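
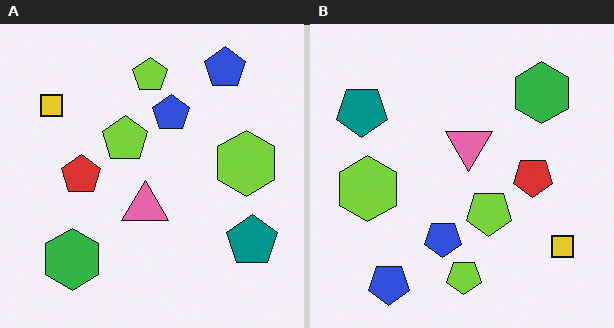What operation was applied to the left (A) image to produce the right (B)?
This is the original image rotated 180°.

The yellow square sits in the top-left of the left (A) image and the bottom-right of the right (B) — consistent with a whole-image 180° rotation.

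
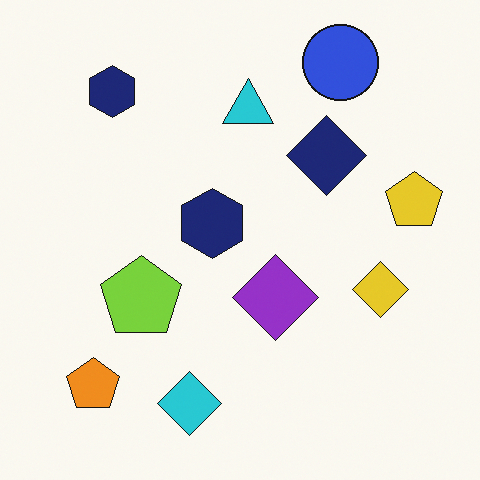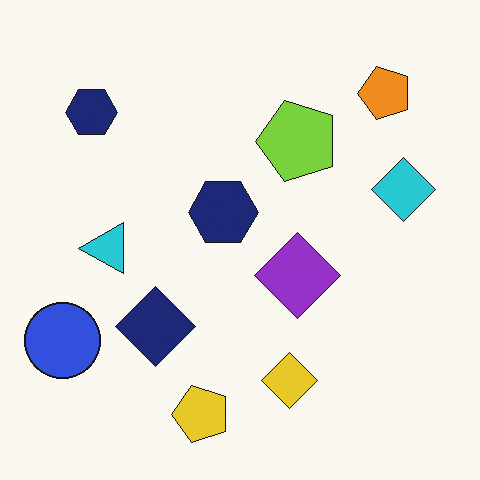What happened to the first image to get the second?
This is the original image transposed (reflected across the top-left ↔ bottom-right diagonal).

Shapes have swapped their row and column positions — what was in the top-right is now in the bottom-left — a diagonal reflection.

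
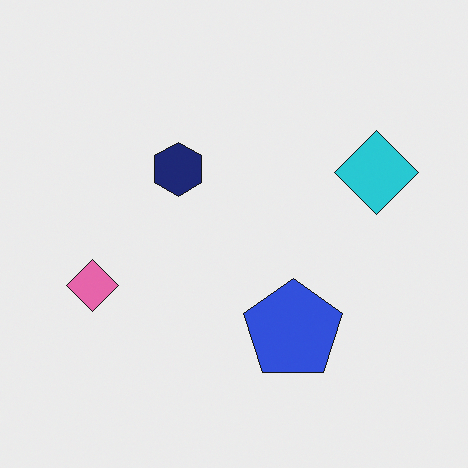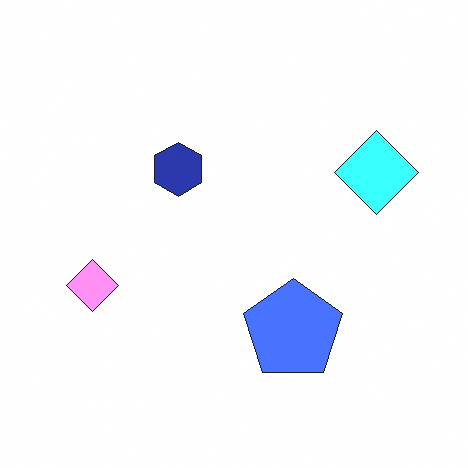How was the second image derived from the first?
This is the original image brightened a lot.

Every pixel — background and shapes alike — is uniformly brightened.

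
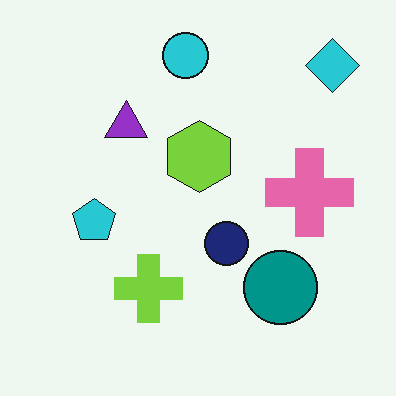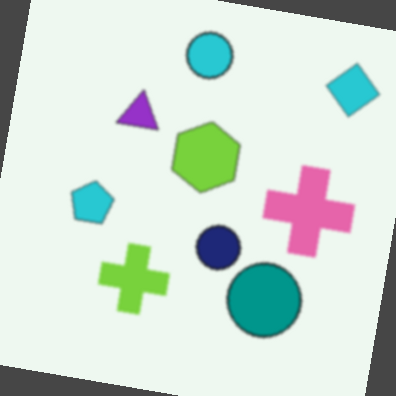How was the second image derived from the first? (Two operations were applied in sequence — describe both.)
The image was lightly blurred, then rotated clockwise by a small amount.

Shape edges and outlines are uniformly softened across the whole image. Every shape is tilted by the same angle and the image corners show triangular fill wedges — a whole-image rotation by a non-right angle.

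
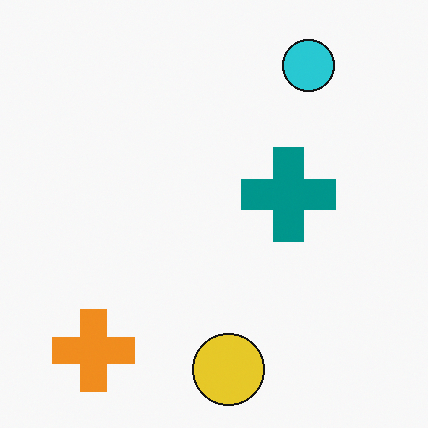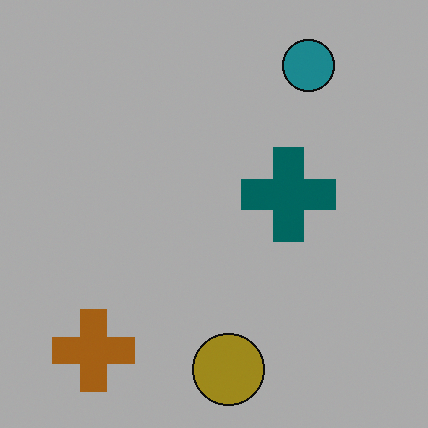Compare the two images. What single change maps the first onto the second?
This is the original image substantially darkened.

Every pixel — background and shapes alike — is uniformly darkened.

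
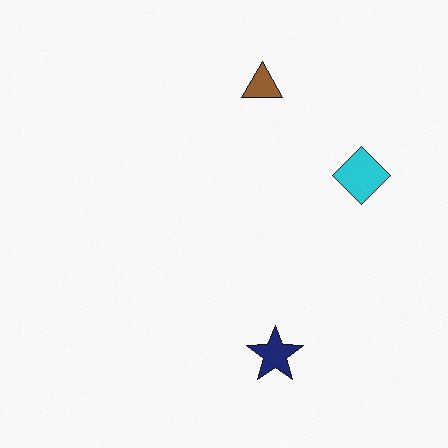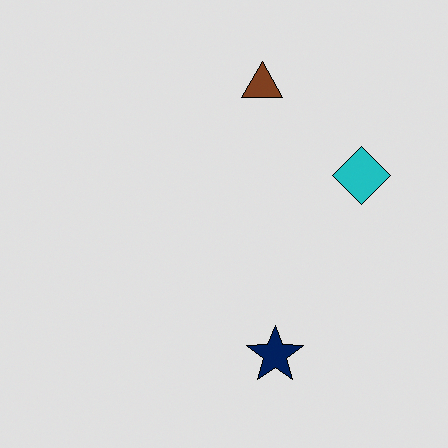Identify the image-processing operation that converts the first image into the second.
It was posterized to a reduced palette.

Each flat color has snapped to a coarser quantized level — most visibly, the near-white background has dropped to a flat grey.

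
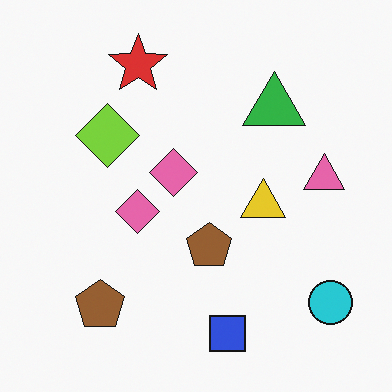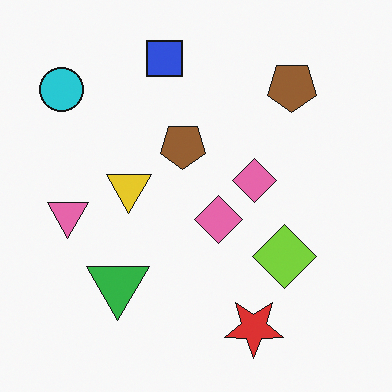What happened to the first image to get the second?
It was rotated 180°.

The cyan circle sits in the bottom-right of the first image and the top-left of the second — consistent with a whole-image 180° rotation.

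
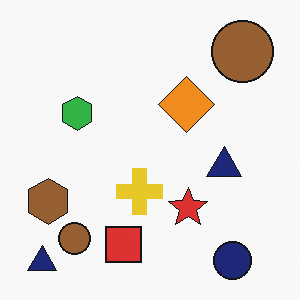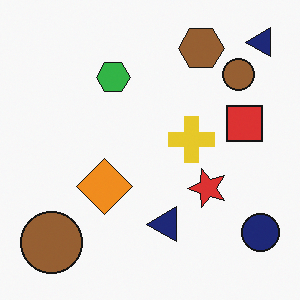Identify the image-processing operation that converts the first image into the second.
It was transposed (reflected across the top-left ↔ bottom-right diagonal).

Shapes have swapped their row and column positions — what was in the top-right is now in the bottom-left — a diagonal reflection.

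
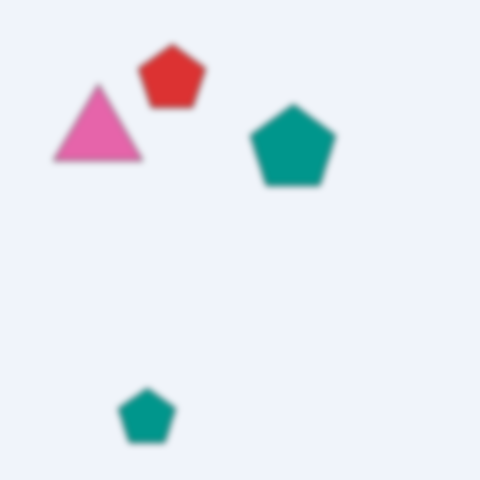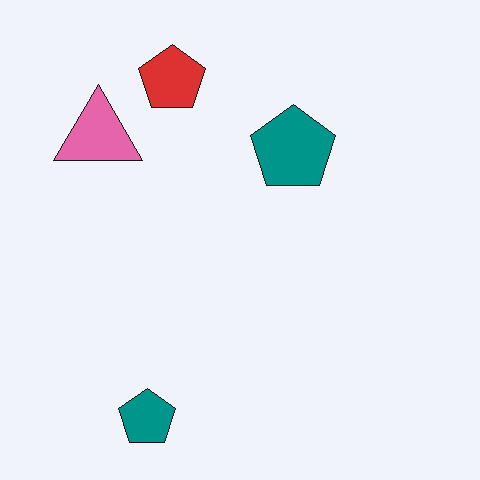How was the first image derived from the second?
Noticeably gaussian-blurred.

Shape edges and outlines are uniformly softened across the whole image.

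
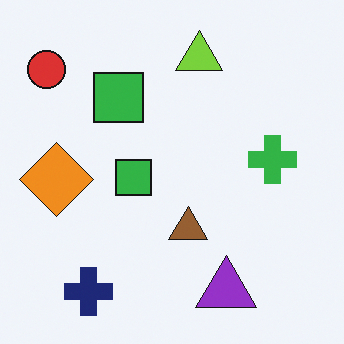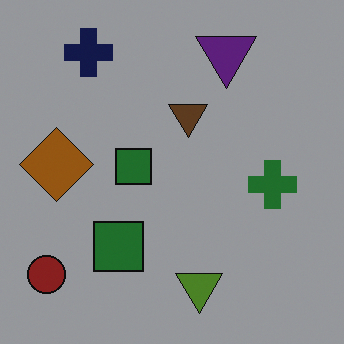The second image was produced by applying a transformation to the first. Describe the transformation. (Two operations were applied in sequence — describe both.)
It was darkened a lot, then flipped vertically (top ↔ bottom).

Every pixel — background and shapes alike — is uniformly darkened. The navy cross is in the bottom-left of the first image and the top-left of the second — shapes on opposite sides of the horizontal midline have swapped in a mirror flip.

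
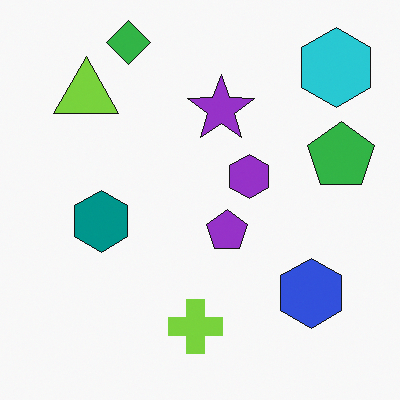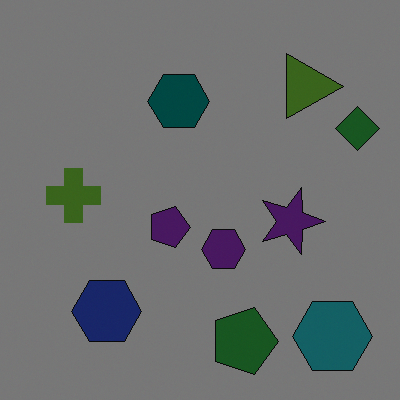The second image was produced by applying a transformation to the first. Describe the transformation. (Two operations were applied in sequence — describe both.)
Darkened a lot, then rotated 90° clockwise.

Every pixel — background and shapes alike — is uniformly darkened. The cyan hexagon sits in the top-right of the first image and the bottom-right of the second — consistent with a whole-image 90° clockwise rotation.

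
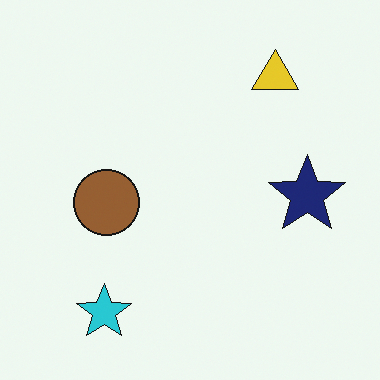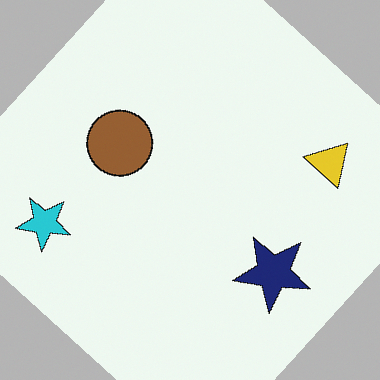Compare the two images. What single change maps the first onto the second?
The transformation is: rotated clockwise by a large amount — several tens of degrees.

Every shape is tilted by the same angle and the image corners show triangular fill wedges — a whole-image rotation by a non-right angle.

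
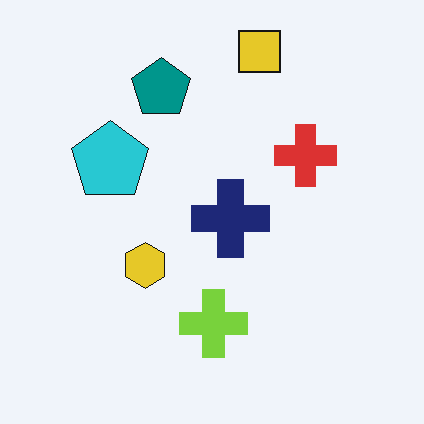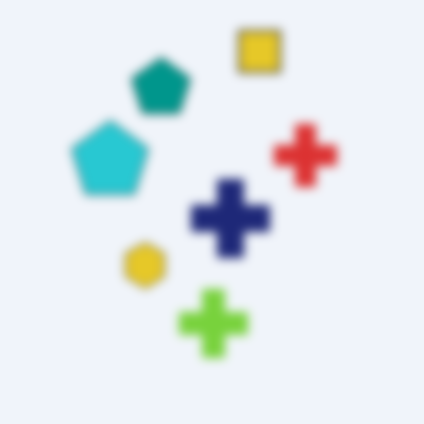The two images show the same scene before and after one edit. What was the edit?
It was heavily blurred.

Shape edges and outlines are uniformly softened across the whole image.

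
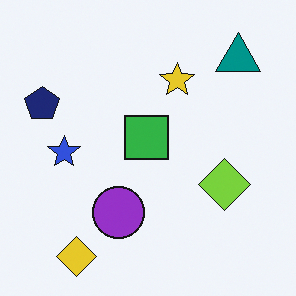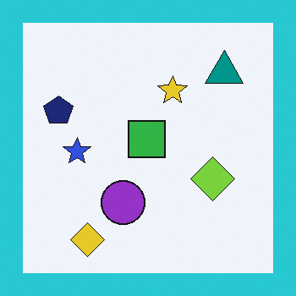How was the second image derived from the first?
Framed with a cyan border.

A solid cyan frame runs around the edge of the second image, with the content slightly shrunk inside it.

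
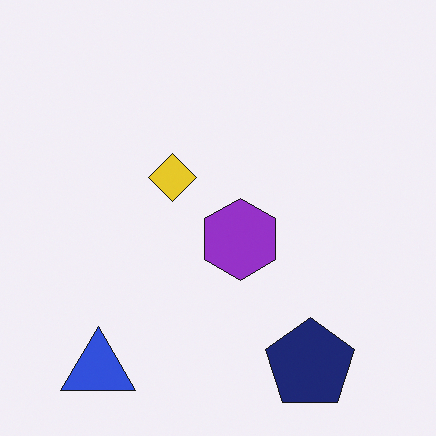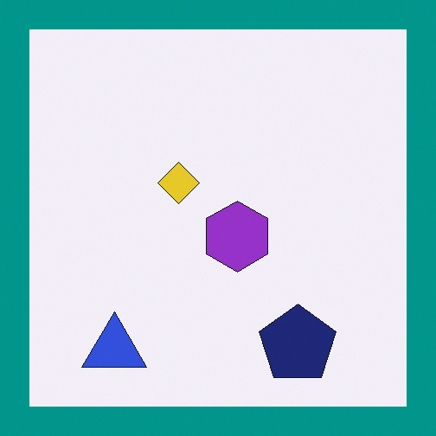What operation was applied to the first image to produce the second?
The image was framed with a teal border.

A solid teal frame runs around the edge of the second image, with the content slightly shrunk inside it.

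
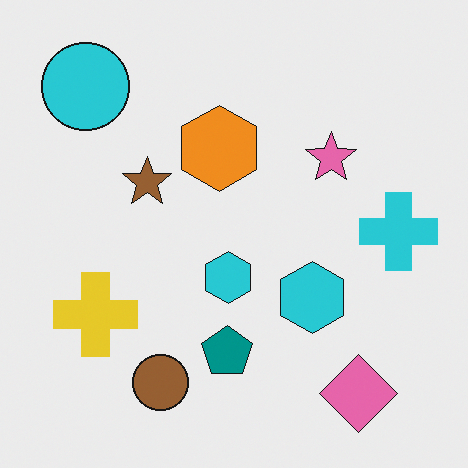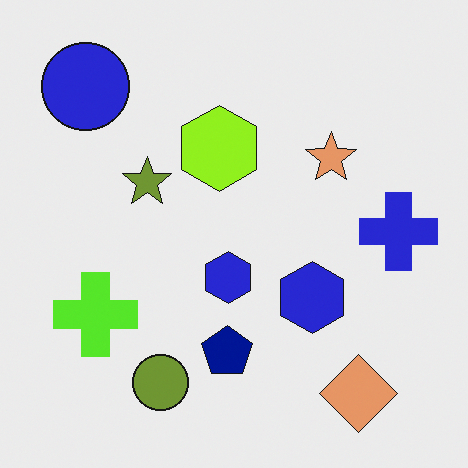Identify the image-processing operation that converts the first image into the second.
The image was hue-shifted slightly.

Every shape's color has rotated by the same amount around the hue wheel — a uniform hue shift.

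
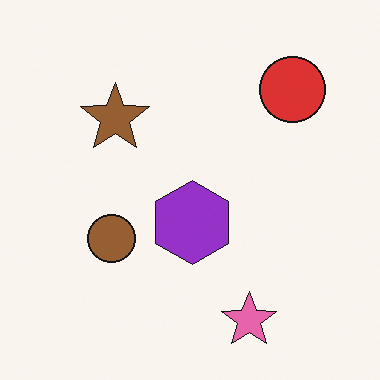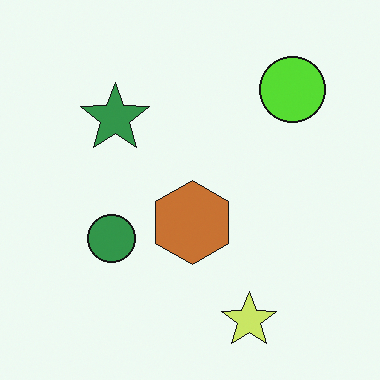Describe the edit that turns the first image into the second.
The image was hue-shifted through roughly a third of the color wheel.

Every shape's color has rotated by the same amount around the hue wheel — a uniform hue shift.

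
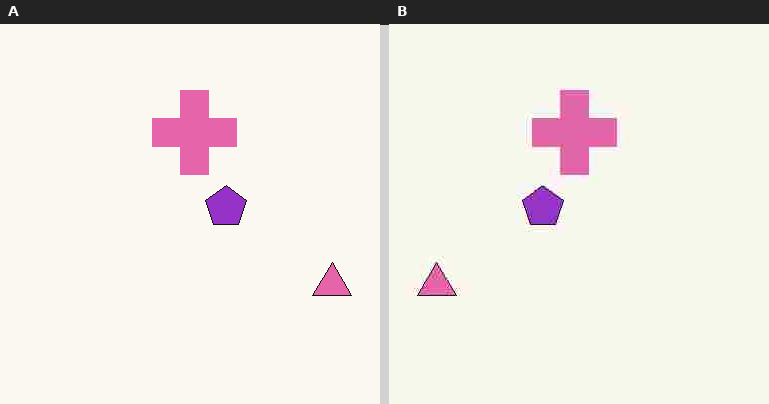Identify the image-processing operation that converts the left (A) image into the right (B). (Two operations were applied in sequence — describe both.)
This is the original image flipped horizontally (left ↔ right), then degraded with heavy JPEG compression.

The pink triangle is in the bottom-right of the left (A) image and the bottom-left of the right (B) — shapes on opposite sides of the vertical midline have swapped in a mirror flip. Blocky 8×8 compression artifacts appear around shape edges and the flat background shows ringing — characteristic JPEG degradation.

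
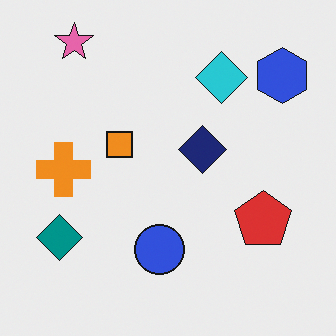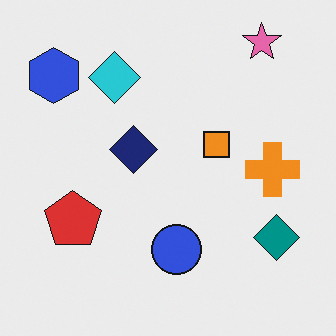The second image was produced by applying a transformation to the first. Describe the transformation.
The image was flipped horizontally (left ↔ right).

The blue hexagon is in the top-right of the first image and the top-left of the second — shapes on opposite sides of the vertical midline have swapped in a mirror flip.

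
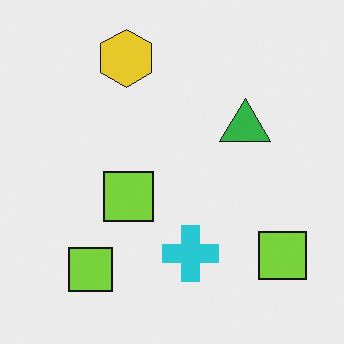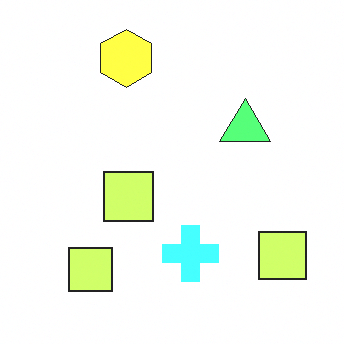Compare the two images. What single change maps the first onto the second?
This is the original image brightened a lot.

Every pixel — background and shapes alike — is uniformly brightened.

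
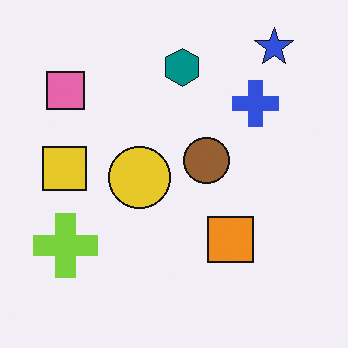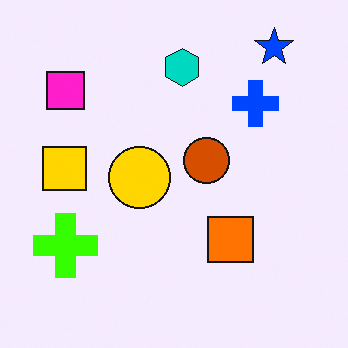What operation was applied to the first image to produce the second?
The second image is the first heavily oversaturated.

All colors are more vivid — a global saturation change.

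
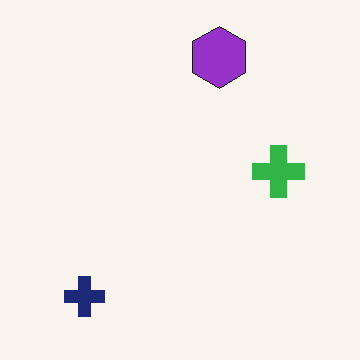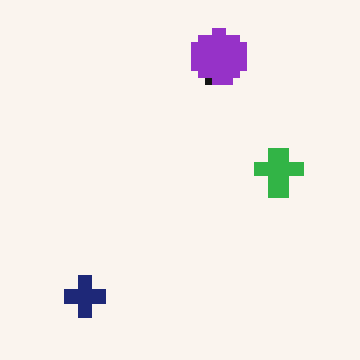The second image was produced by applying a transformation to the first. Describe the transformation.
The image was moderately pixelated.

Shapes are reduced to large square blocks; fine edges and outlines are lost — a downscale-then-upscale (mosaic) effect.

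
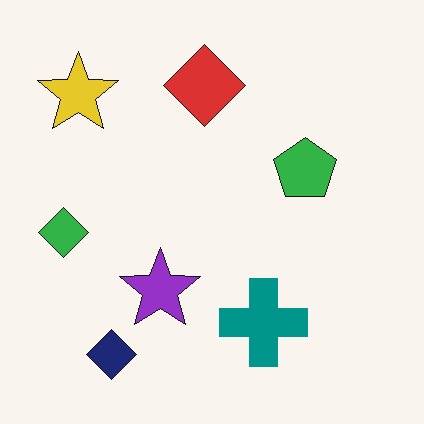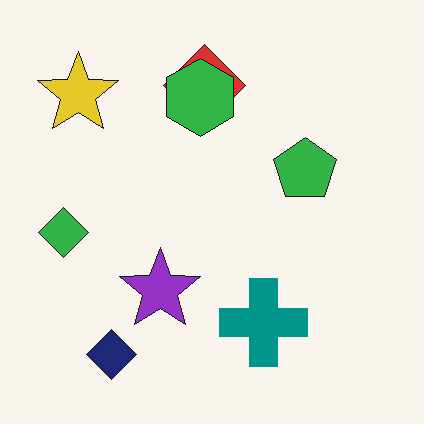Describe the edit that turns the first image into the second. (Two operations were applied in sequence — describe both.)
JPEG-compressed with visible artifacts, then overlaid with an additional green hexagon.

Blocky 8×8 compression artifacts appear around shape edges and the flat background shows ringing — characteristic JPEG degradation. A green hexagon appears in the second image that is absent from the first.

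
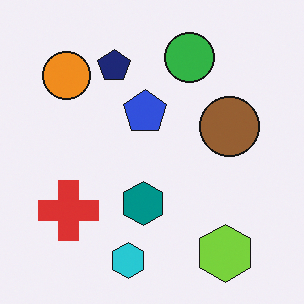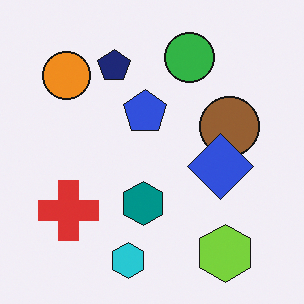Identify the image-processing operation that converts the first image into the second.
It was overlaid with an additional blue diamond.

A blue diamond appears in the second image that is absent from the first.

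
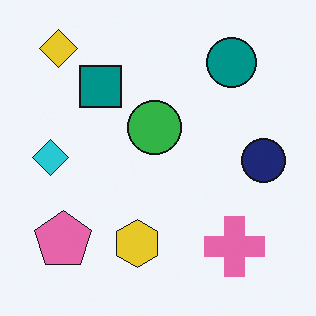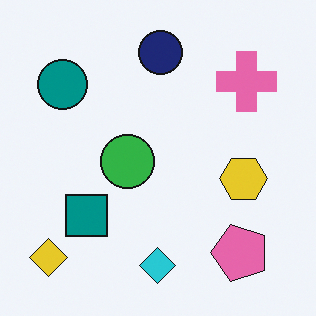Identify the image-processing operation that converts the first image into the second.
The transformation is: rotated 90° counter-clockwise.

The yellow diamond sits in the top-left of the first image and the bottom-left of the second — consistent with a whole-image 90° counter-clockwise rotation.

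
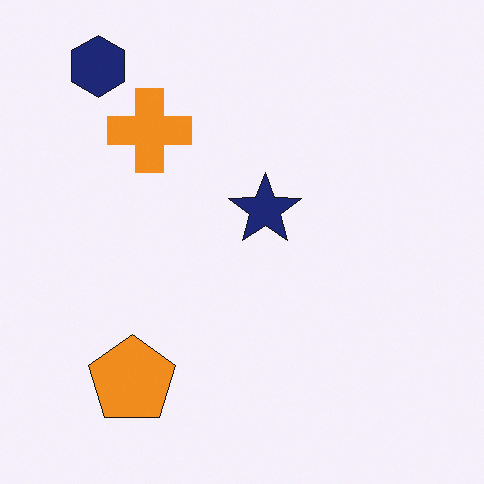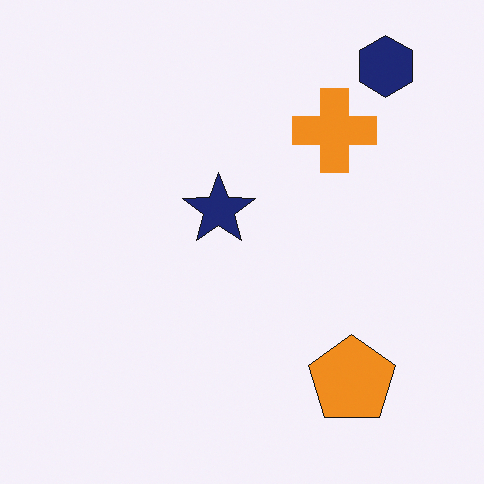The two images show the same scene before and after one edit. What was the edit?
It was flipped horizontally (left ↔ right).

The navy hexagon is in the top-left of the first image and the top-right of the second — shapes on opposite sides of the vertical midline have swapped in a mirror flip.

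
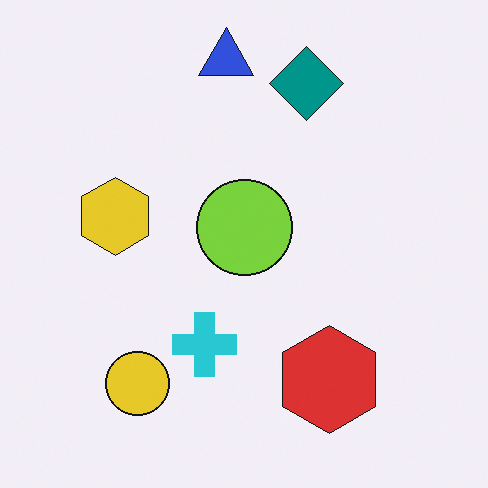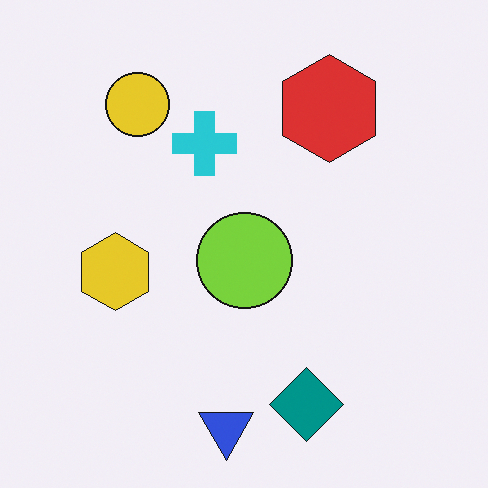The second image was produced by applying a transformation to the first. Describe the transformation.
The second image is the first flipped vertically (top ↔ bottom).

The blue triangle is in the top of the first image and the bottom of the second — shapes on opposite sides of the horizontal midline have swapped in a mirror flip.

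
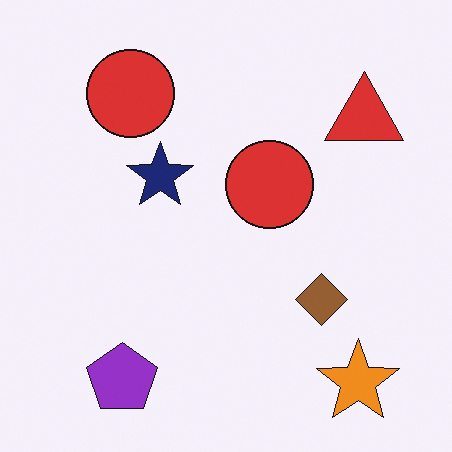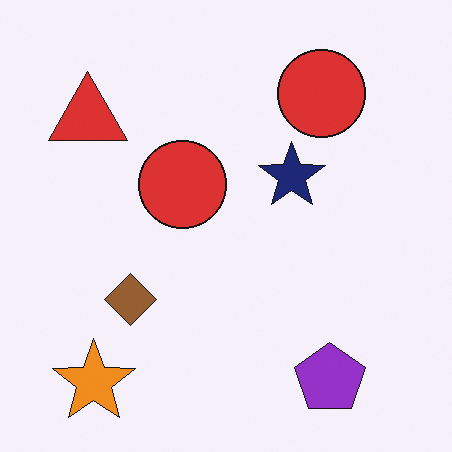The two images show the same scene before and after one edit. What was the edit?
This is the original image flipped horizontally (left ↔ right).

The red triangle is in the top-right of the first image and the top-left of the second — shapes on opposite sides of the vertical midline have swapped in a mirror flip.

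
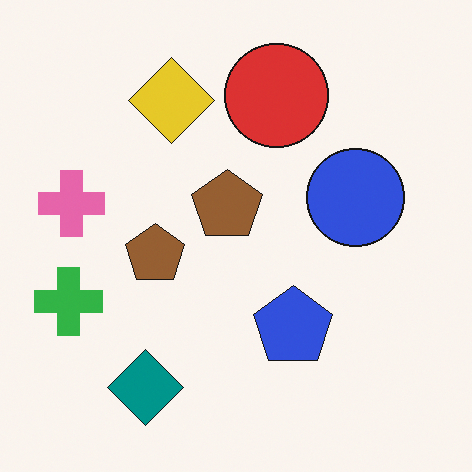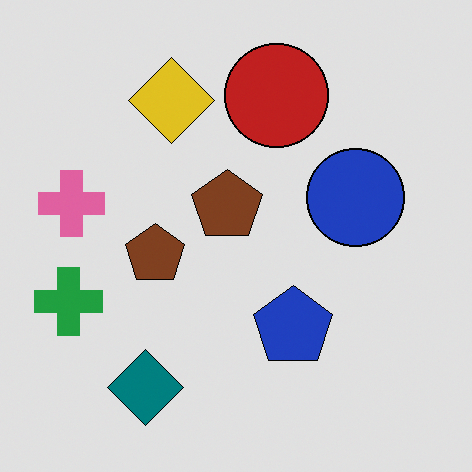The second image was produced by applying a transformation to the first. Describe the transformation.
Moderately posterized.

Each flat color has snapped to a coarser quantized level — most visibly, the near-white background has dropped to a flat grey.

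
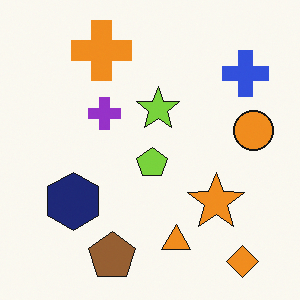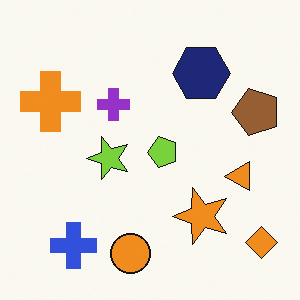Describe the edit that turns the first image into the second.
The image was transposed (reflected across the top-left ↔ bottom-right diagonal).

Shapes have swapped their row and column positions — what was in the top-right is now in the bottom-left — a diagonal reflection.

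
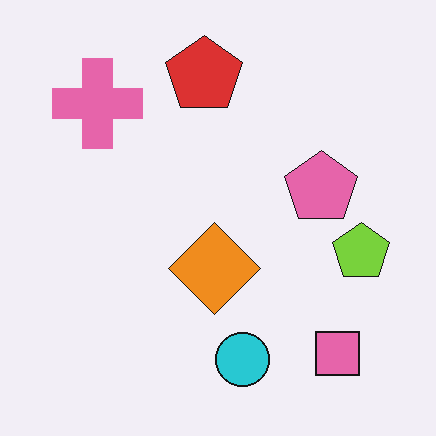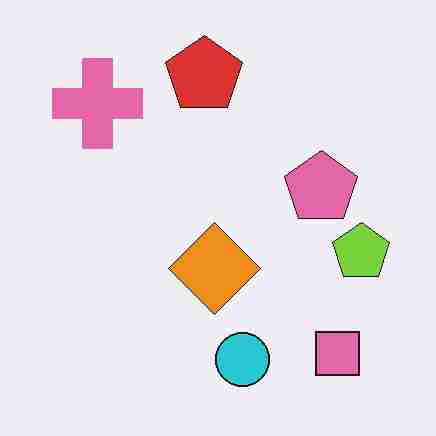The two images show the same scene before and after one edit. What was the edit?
The image was heavily JPEG-compressed with obvious blocking artifacts.

Blocky 8×8 compression artifacts appear around shape edges and the flat background shows ringing — characteristic JPEG degradation.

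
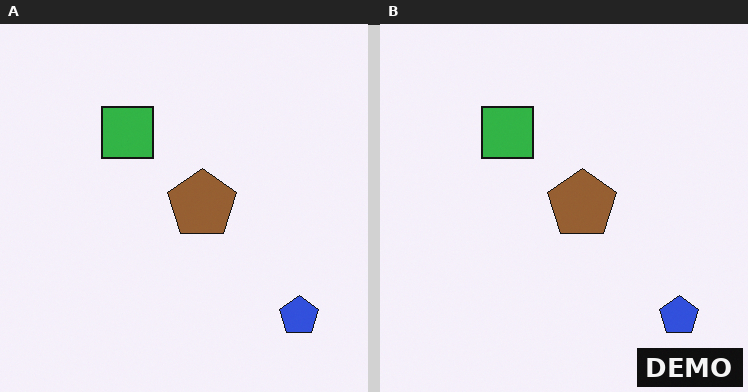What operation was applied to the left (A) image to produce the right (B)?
This is the original image watermarked with the text "DEMO" in the lower-right corner.

A dark label reading "DEMO" appears in the lower-right corner.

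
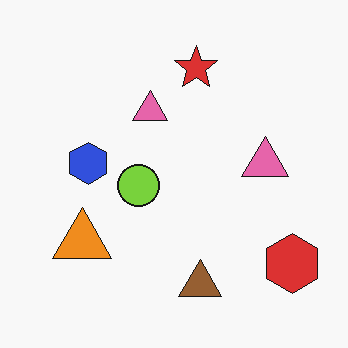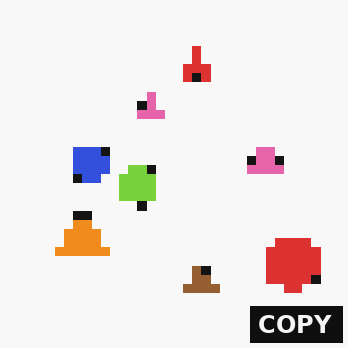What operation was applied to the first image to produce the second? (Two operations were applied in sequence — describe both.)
This is the original image coarsely pixelated, then watermarked with the text "COPY" in the lower-right corner.

Shapes are reduced to large square blocks; fine edges and outlines are lost — a downscale-then-upscale (mosaic) effect. A dark label reading "COPY" appears in the lower-right corner.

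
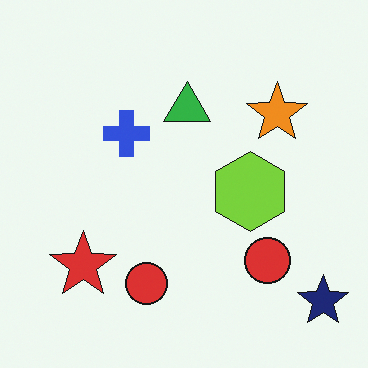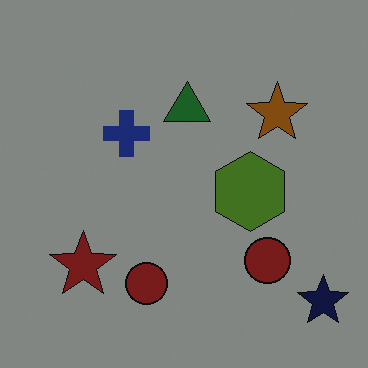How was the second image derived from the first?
It was noticeably darkened.

Every pixel — background and shapes alike — is uniformly darkened.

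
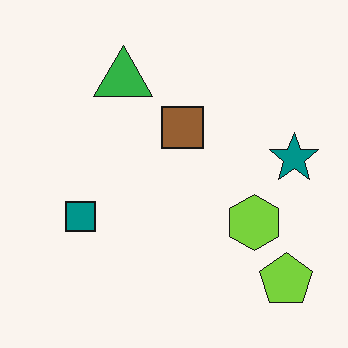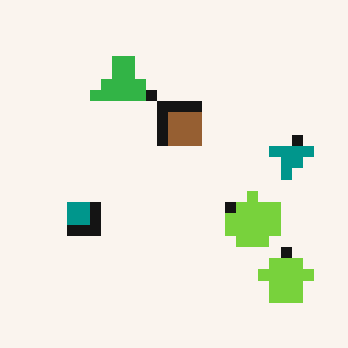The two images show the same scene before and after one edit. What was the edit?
The second image is the first heavily pixelated into large blocks.

Shapes are reduced to large square blocks; fine edges and outlines are lost — a downscale-then-upscale (mosaic) effect.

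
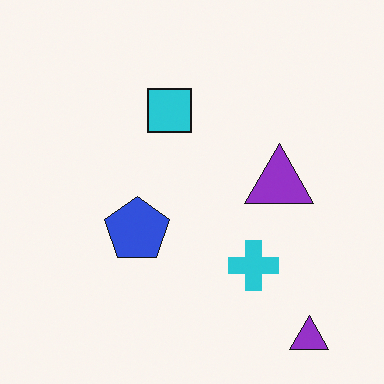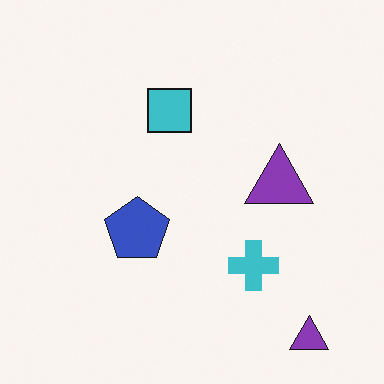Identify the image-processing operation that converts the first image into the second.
This is the original image slightly desaturated.

All colors are more muted and greyish — a global saturation change.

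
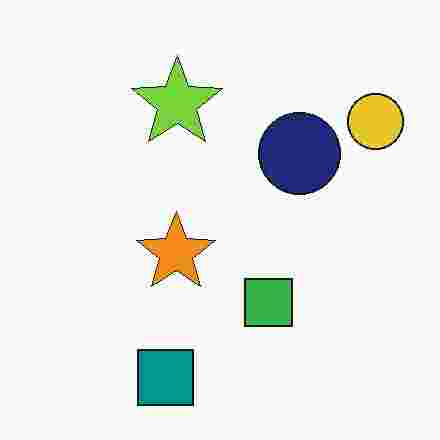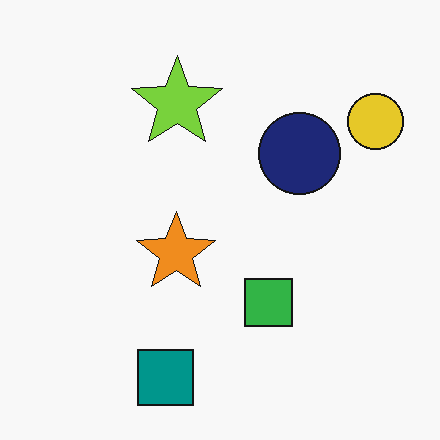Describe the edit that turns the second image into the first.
The first image is the second heavily JPEG-compressed with obvious blocking artifacts.

Blocky 8×8 compression artifacts appear around shape edges and the flat background shows ringing — characteristic JPEG degradation.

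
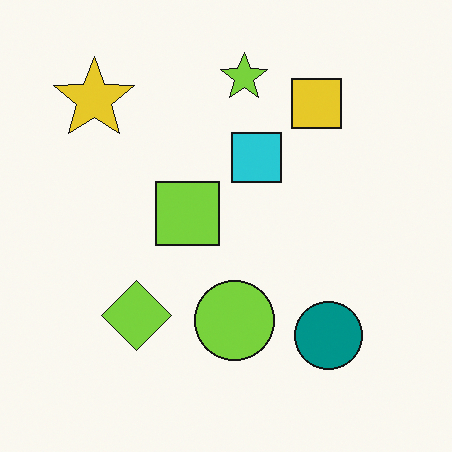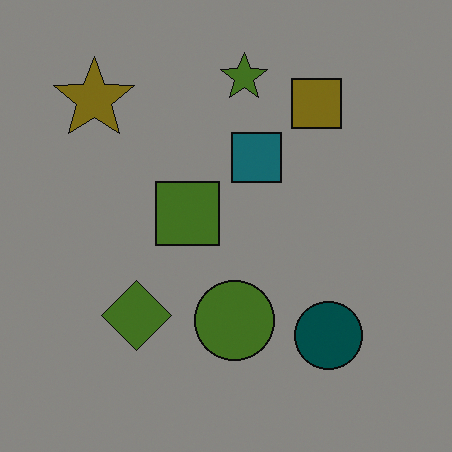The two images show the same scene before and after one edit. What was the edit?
Darkened a lot.

Every pixel — background and shapes alike — is uniformly darkened.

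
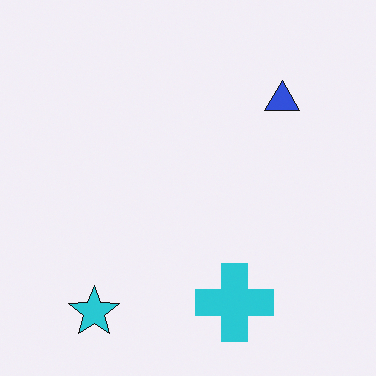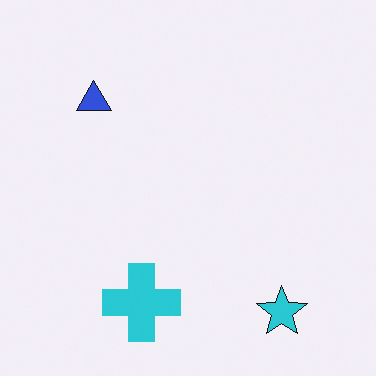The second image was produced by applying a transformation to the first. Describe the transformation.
It was flipped horizontally (left ↔ right).

The blue triangle is in the top-right of the first image and the top-left of the second — shapes on opposite sides of the vertical midline have swapped in a mirror flip.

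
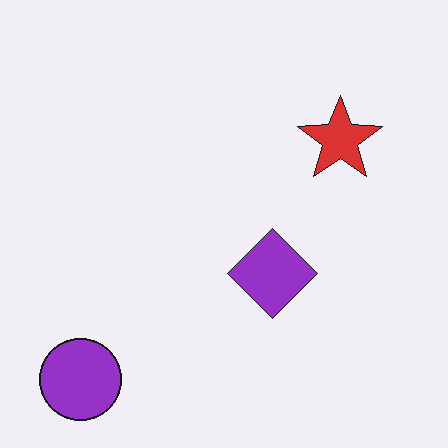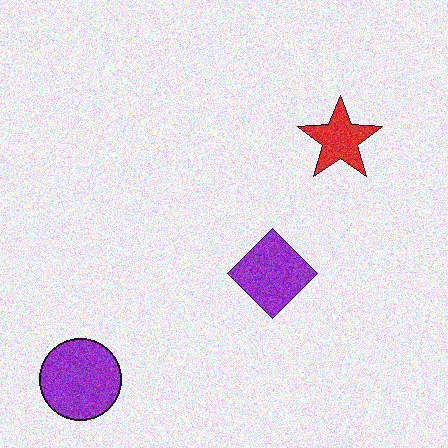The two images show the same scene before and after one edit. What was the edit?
The second image is the first degraded with moderate additive noise.

Random speckle covers the whole image, including the flat background.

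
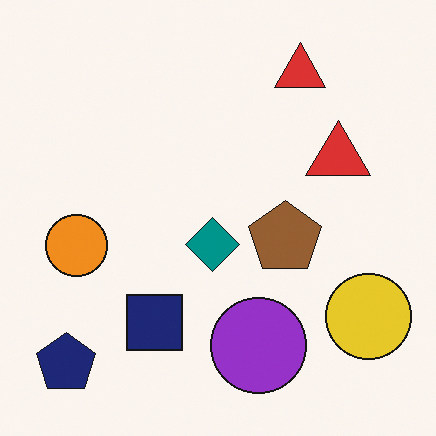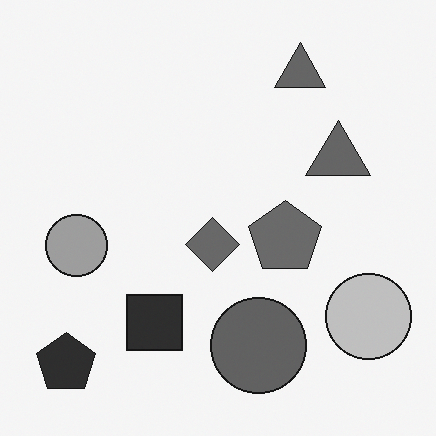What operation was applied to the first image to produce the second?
It was converted to grayscale.

All color is removed — every shape is now a shade of grey.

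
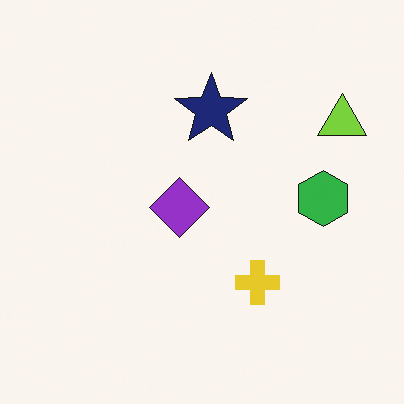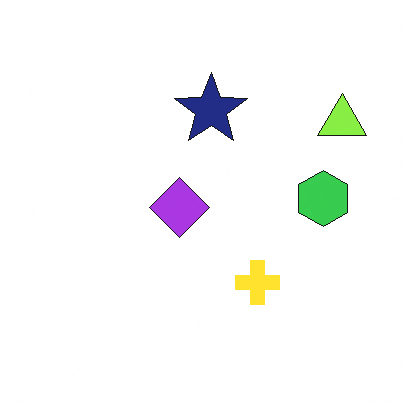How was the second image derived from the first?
It was brightened a little.

Every pixel — background and shapes alike — is uniformly brightened.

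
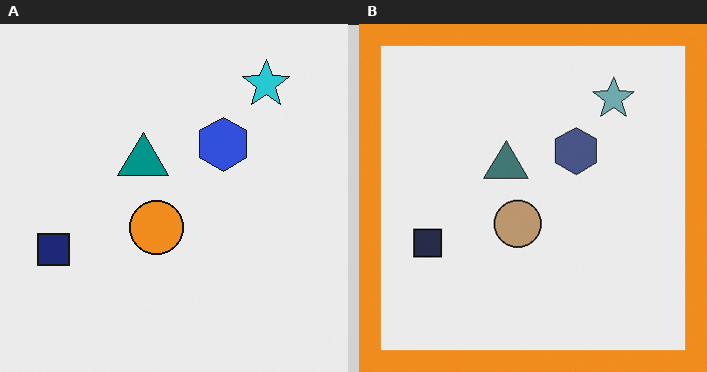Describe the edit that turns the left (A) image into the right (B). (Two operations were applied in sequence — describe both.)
The image was made much more muted (saturation change), then framed with a orange border.

All colors are more muted and greyish — a global saturation change. A solid orange frame runs around the edge of the right (B) image, with the content slightly shrunk inside it.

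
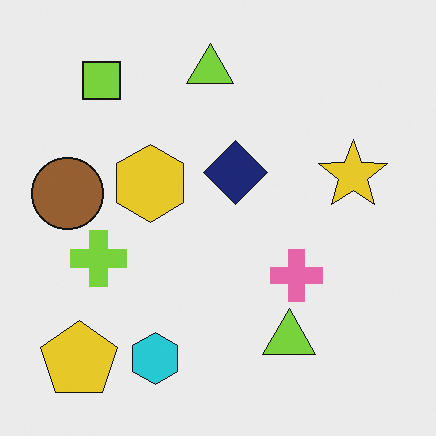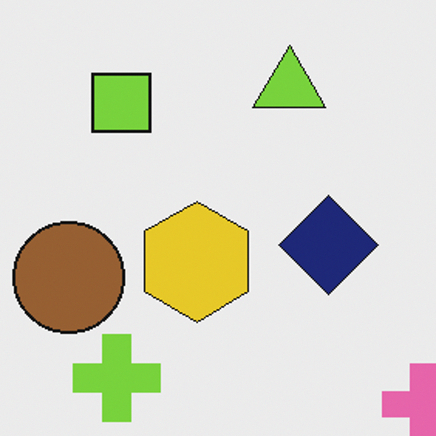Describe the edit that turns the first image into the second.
The image was cropped to a modestly smaller region and rescaled.

The visible shapes are larger and the field of view is narrower; shapes near the original edges may be partly or wholly outside the frame — a crop-and-rescale.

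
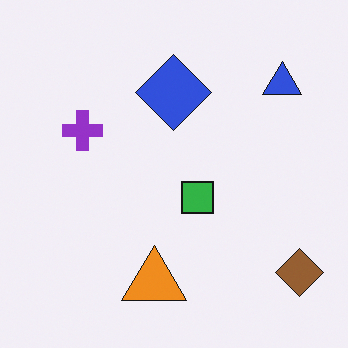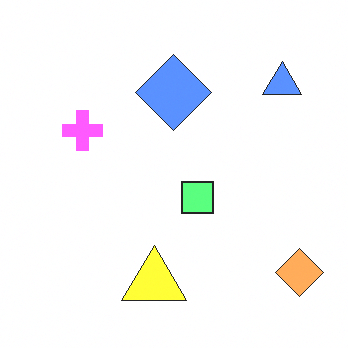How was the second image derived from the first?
This is the original image brightened a lot.

Every pixel — background and shapes alike — is uniformly brightened.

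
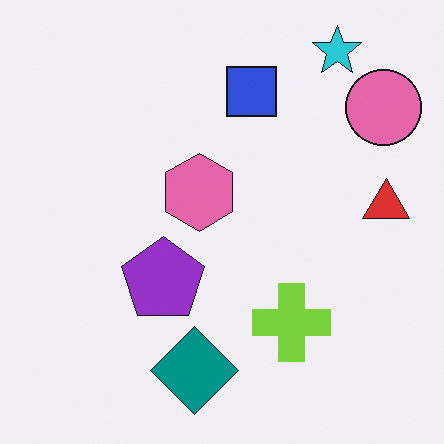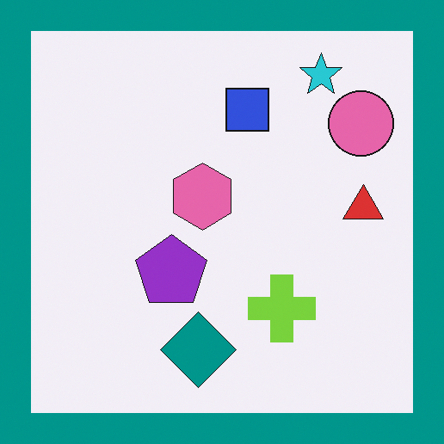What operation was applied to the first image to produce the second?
This is the original image framed with a teal border.

A solid teal frame runs around the edge of the second image, with the content slightly shrunk inside it.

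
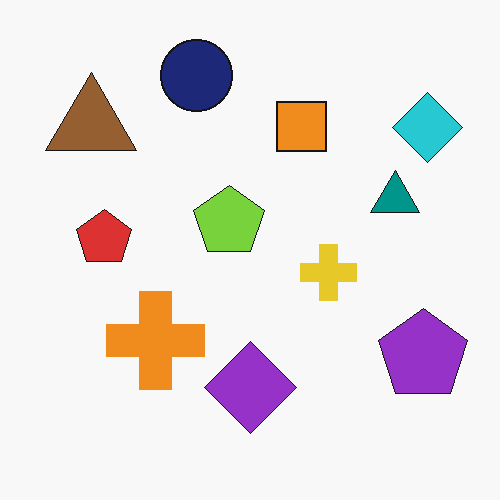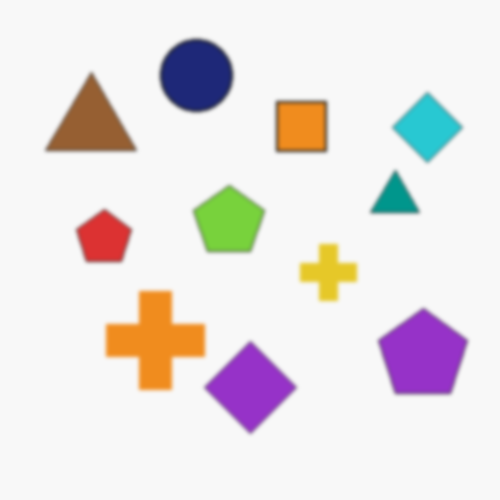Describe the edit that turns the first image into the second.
This is the original image lightly blurred.

Shape edges and outlines are uniformly softened across the whole image.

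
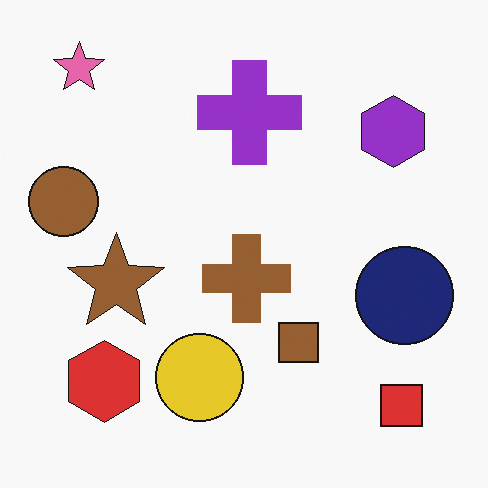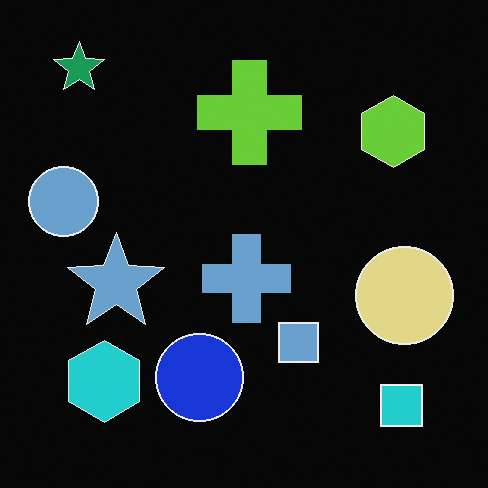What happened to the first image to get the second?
This is the original image color-inverted (negative).

The light background has become dark and every shape's color is its complement — a photographic negative.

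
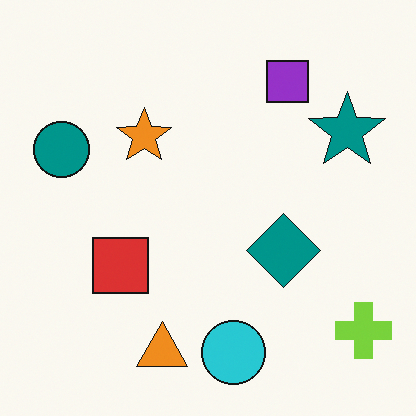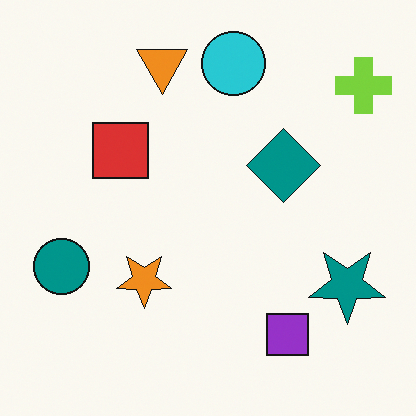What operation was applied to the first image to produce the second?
Flipped vertically (top ↔ bottom).

The cyan circle is in the bottom of the first image and the top of the second — shapes on opposite sides of the horizontal midline have swapped in a mirror flip.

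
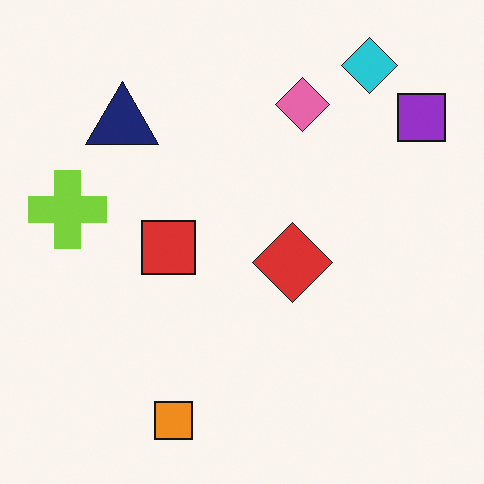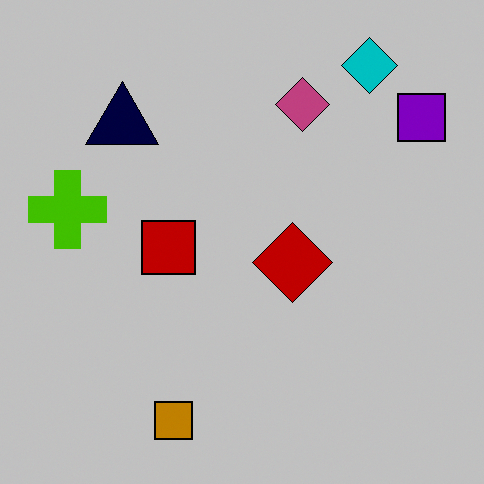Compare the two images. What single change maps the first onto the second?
The image was aggressively posterized.

Each flat color has snapped to a coarser quantized level — most visibly, the near-white background has dropped to a flat grey.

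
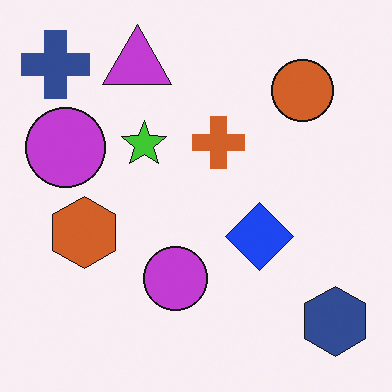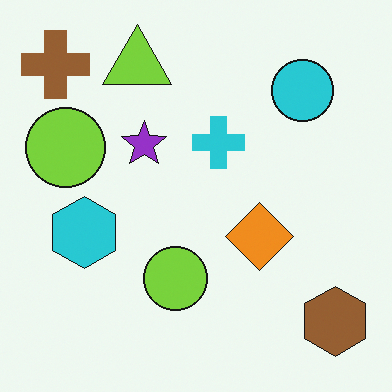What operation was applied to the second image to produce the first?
The image was hue-shifted through roughly half the color wheel.

Every shape's color has rotated by the same amount around the hue wheel — a uniform hue shift.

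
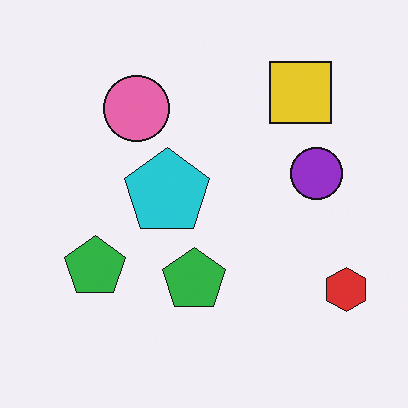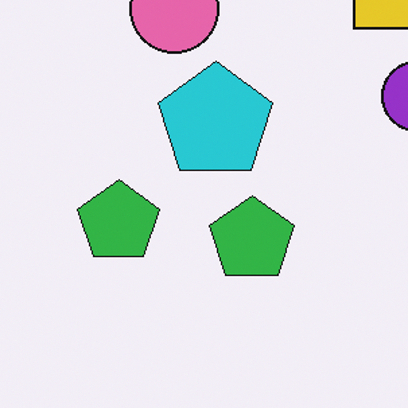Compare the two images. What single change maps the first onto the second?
It was cropped to a modestly smaller region and rescaled.

The visible shapes are larger and the field of view is narrower; shapes near the original edges may be partly or wholly outside the frame — a crop-and-rescale.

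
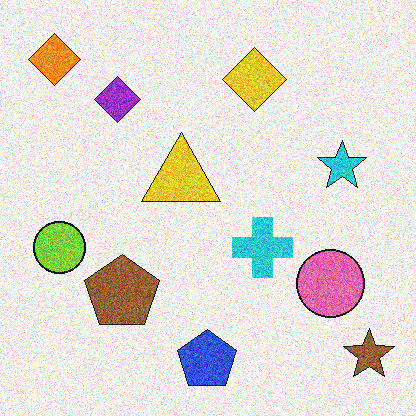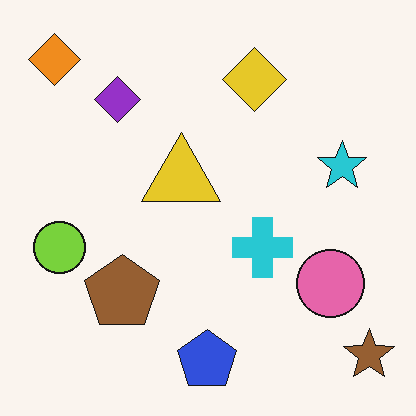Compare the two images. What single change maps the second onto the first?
The first image is the second degraded with strong gaussian noise.

Random speckle covers the whole image, including the flat background.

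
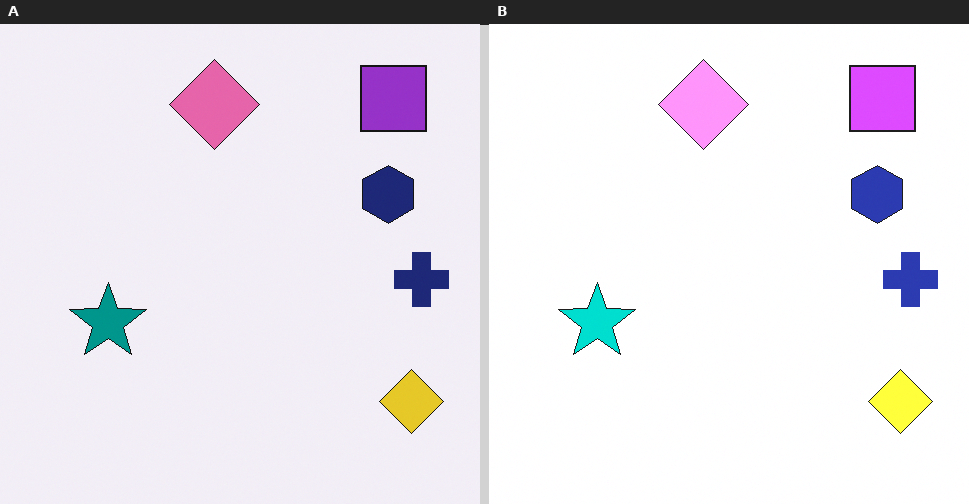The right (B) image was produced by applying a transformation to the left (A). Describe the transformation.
This is the original image substantially brightened.

Every pixel — background and shapes alike — is uniformly brightened.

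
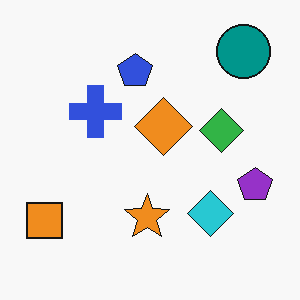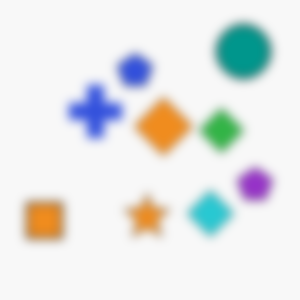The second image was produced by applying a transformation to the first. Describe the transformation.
This is the original image strongly gaussian-blurred.

Shape edges and outlines are uniformly softened across the whole image.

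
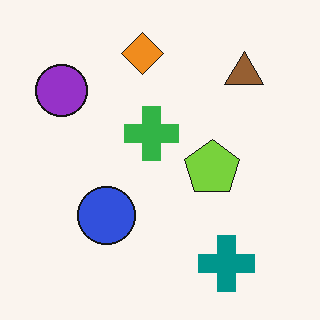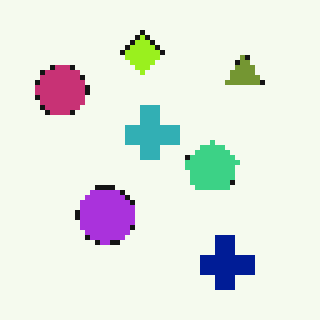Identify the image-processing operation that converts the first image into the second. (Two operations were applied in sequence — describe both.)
Hue-shifted slightly, then lightly pixelated (a mild mosaic effect).

Every shape's color has rotated by the same amount around the hue wheel — a uniform hue shift. Shapes are reduced to large square blocks; fine edges and outlines are lost — a downscale-then-upscale (mosaic) effect.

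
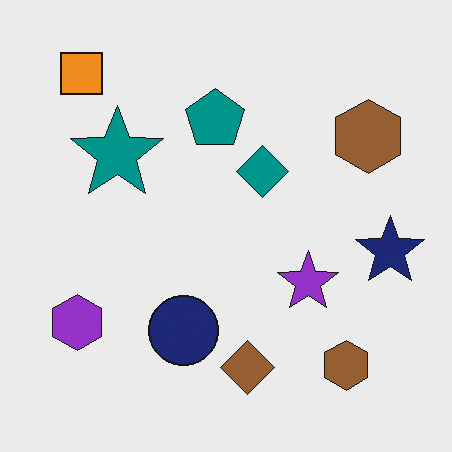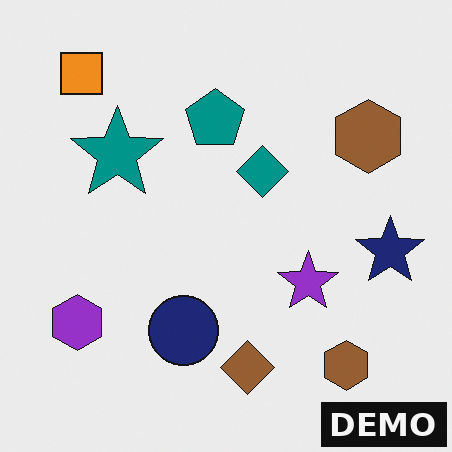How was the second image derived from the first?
The image was watermarked with the text "DEMO" in the lower-right corner.

A dark label reading "DEMO" appears in the lower-right corner.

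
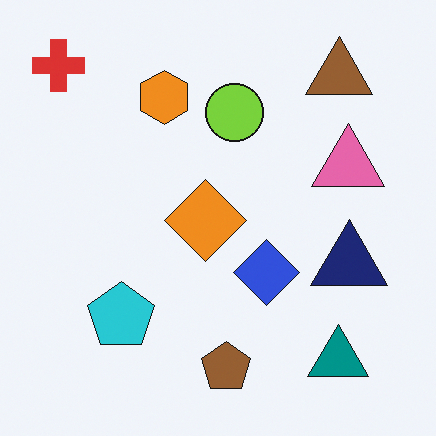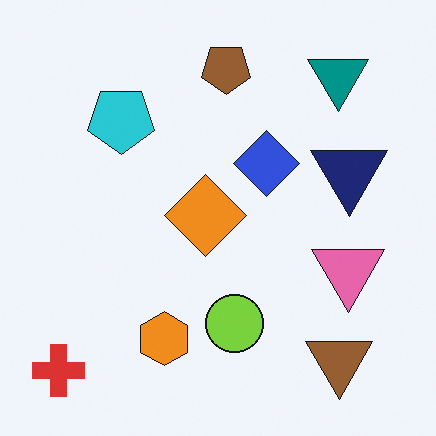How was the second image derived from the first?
The transformation is: flipped vertically (top ↔ bottom).

The red cross is in the top-left of the first image and the bottom-left of the second — shapes on opposite sides of the horizontal midline have swapped in a mirror flip.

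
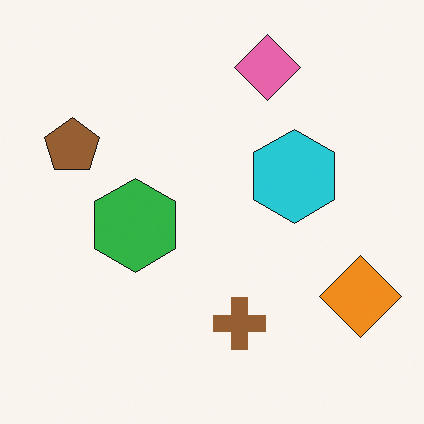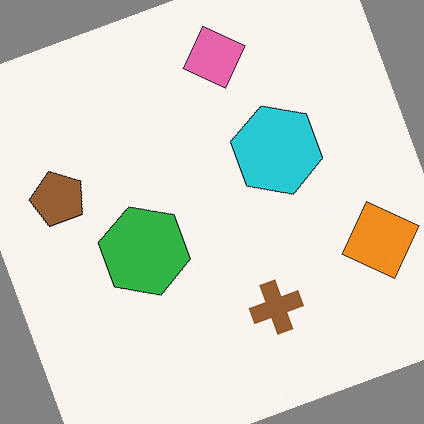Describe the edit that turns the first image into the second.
Rotated counter-clockwise by a clearly visible amount.

Every shape is tilted by the same angle and the image corners show triangular fill wedges — a whole-image rotation by a non-right angle.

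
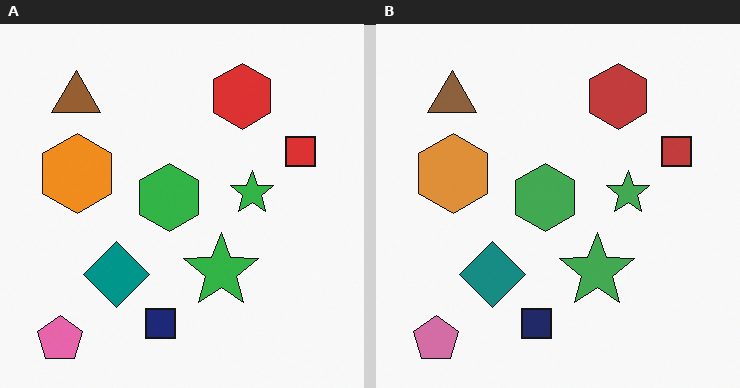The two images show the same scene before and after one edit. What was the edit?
Slightly desaturated.

All colors are more muted and greyish — a global saturation change.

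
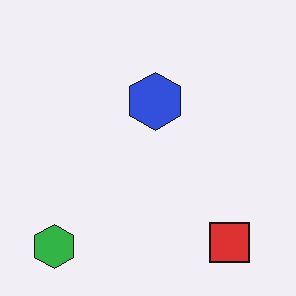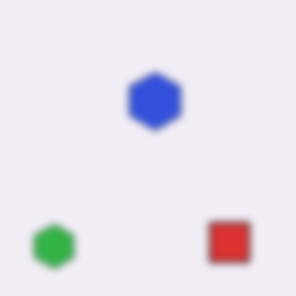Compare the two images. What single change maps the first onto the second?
This is the original image noticeably gaussian-blurred.

Shape edges and outlines are uniformly softened across the whole image.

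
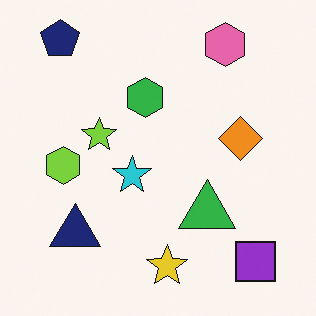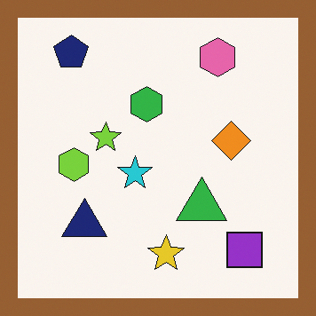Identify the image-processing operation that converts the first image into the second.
Framed with a brown border.

A solid brown frame runs around the edge of the second image, with the content slightly shrunk inside it.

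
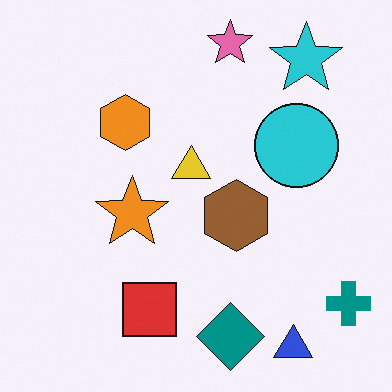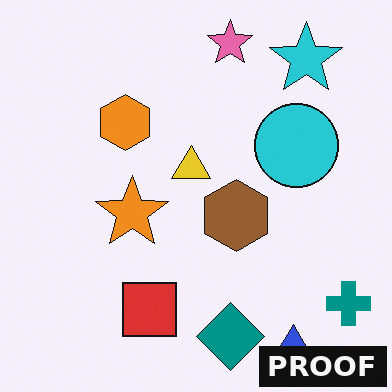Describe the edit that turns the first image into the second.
It was watermarked with the text "PROOF" in the lower-right corner.

A dark label reading "PROOF" appears in the lower-right corner.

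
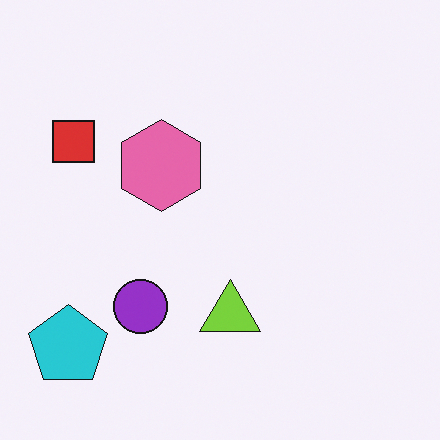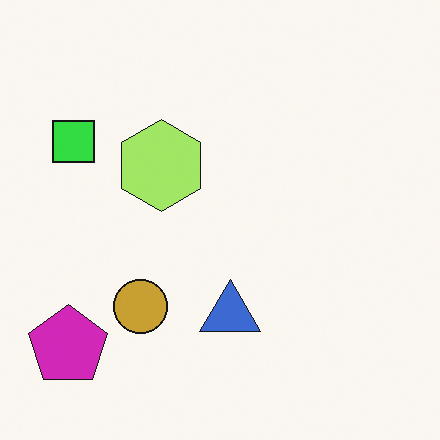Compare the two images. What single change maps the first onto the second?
The second image is the first hue-shifted noticeably.

Every shape's color has rotated by the same amount around the hue wheel — a uniform hue shift.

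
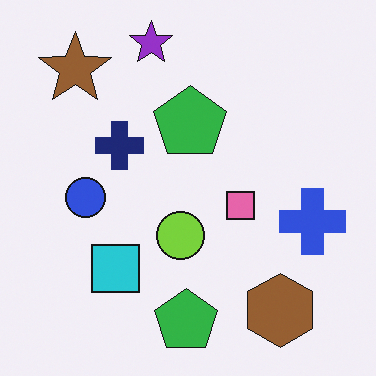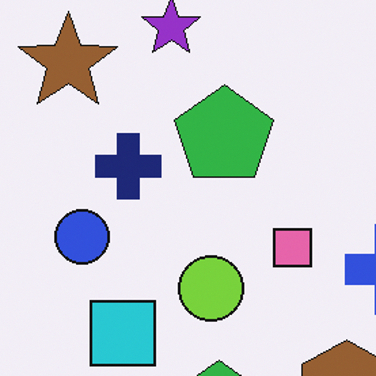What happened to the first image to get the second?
This is the original image cropped to a modestly smaller region and rescaled.

The visible shapes are larger and the field of view is narrower; shapes near the original edges may be partly or wholly outside the frame — a crop-and-rescale.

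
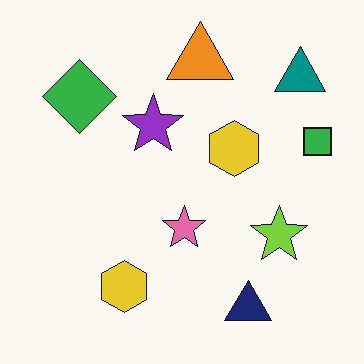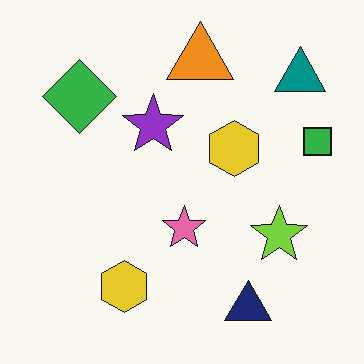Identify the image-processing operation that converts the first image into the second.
The second image is the first JPEG-compressed with visible artifacts.

Blocky 8×8 compression artifacts appear around shape edges and the flat background shows ringing — characteristic JPEG degradation.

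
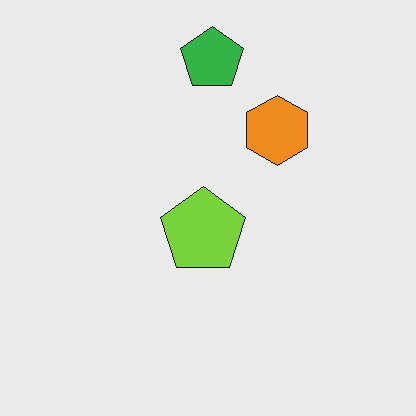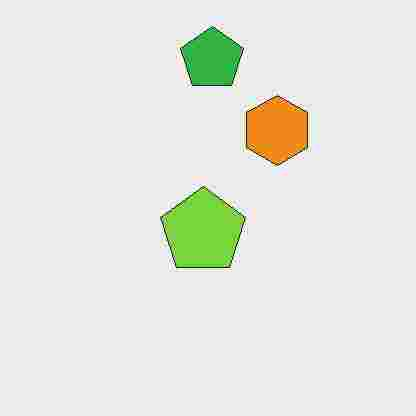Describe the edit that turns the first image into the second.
The second image is the first heavily JPEG-compressed with obvious blocking artifacts.

Blocky 8×8 compression artifacts appear around shape edges and the flat background shows ringing — characteristic JPEG degradation.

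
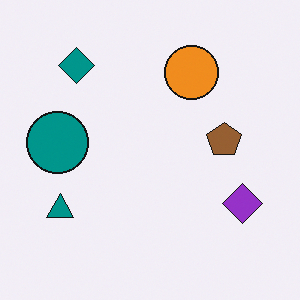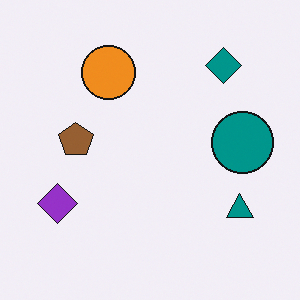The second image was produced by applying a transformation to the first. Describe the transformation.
This is the original image flipped horizontally (left ↔ right).

The teal circle is in the left of the first image and the right of the second — shapes on opposite sides of the vertical midline have swapped in a mirror flip.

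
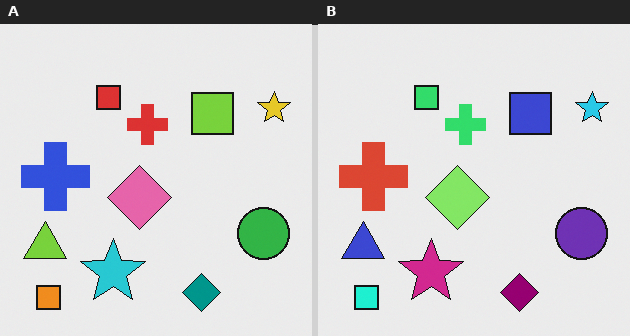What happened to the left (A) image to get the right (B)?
This is the original image hue-shifted through roughly a third of the color wheel.

Every shape's color has rotated by the same amount around the hue wheel — a uniform hue shift.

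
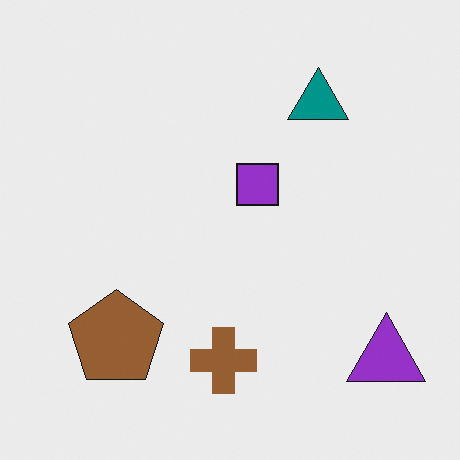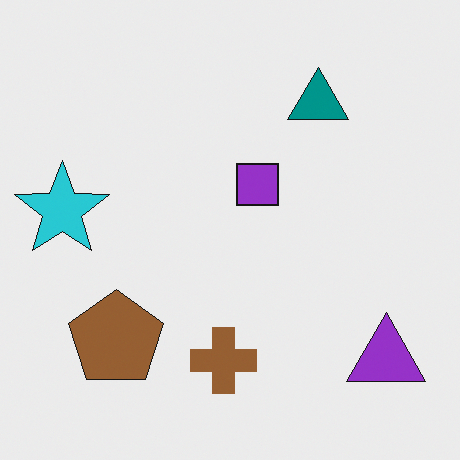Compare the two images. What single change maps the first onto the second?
The image was overlaid with an additional cyan star.

A cyan star appears in the second image that is absent from the first.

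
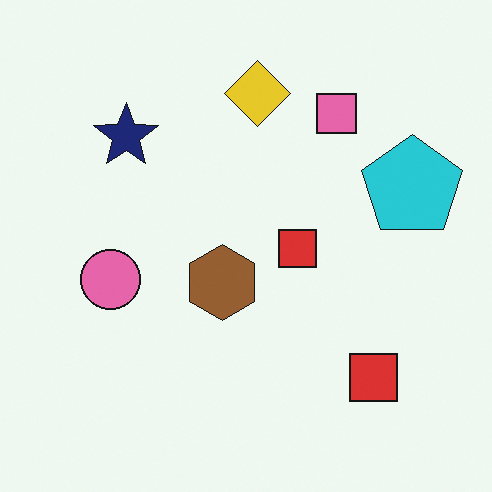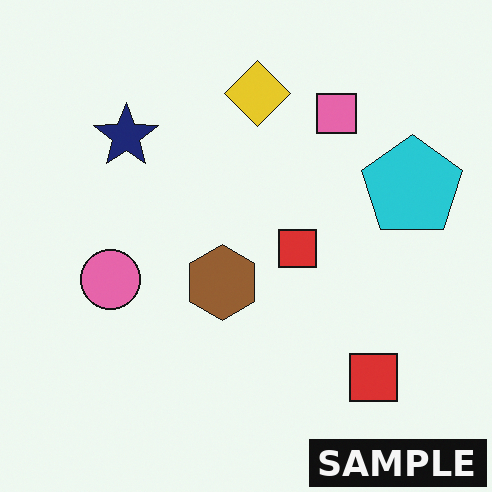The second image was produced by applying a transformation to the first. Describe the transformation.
The image was watermarked with the text "SAMPLE" in the lower-right corner.

A dark label reading "SAMPLE" appears in the lower-right corner.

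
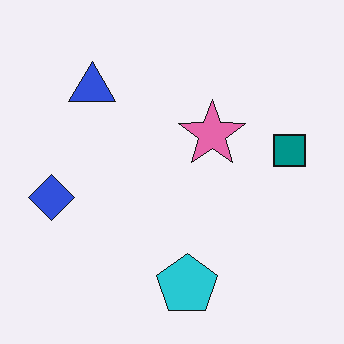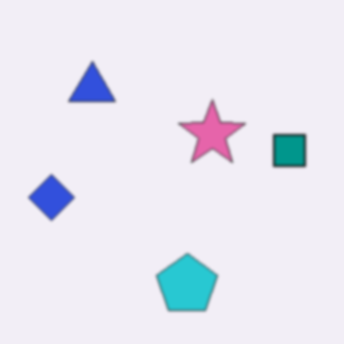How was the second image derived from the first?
The image was slightly softened.

Shape edges and outlines are uniformly softened across the whole image.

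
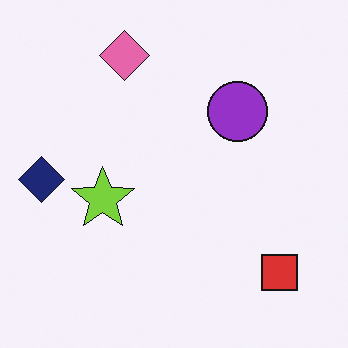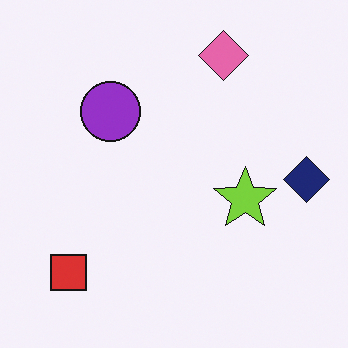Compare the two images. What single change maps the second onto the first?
The image was flipped horizontally (left ↔ right).

The navy diamond is in the right of the second image and the left of the first — shapes on opposite sides of the vertical midline have swapped in a mirror flip.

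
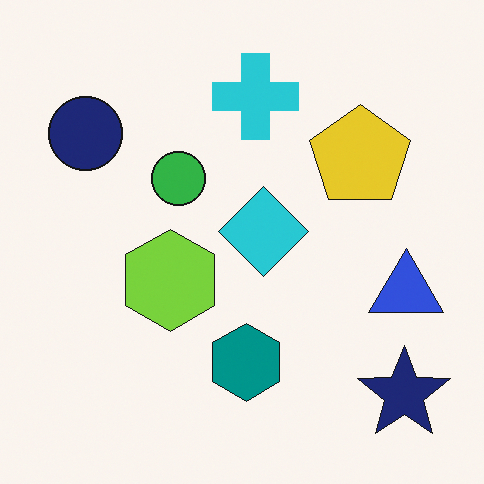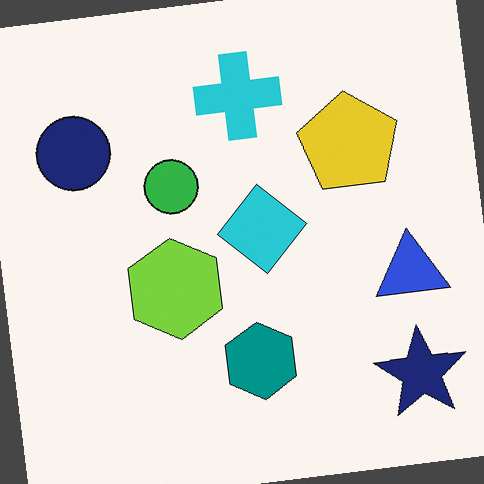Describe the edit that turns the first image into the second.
The second image is the first rotated counter-clockwise by a small amount.

Every shape is tilted by the same angle and the image corners show triangular fill wedges — a whole-image rotation by a non-right angle.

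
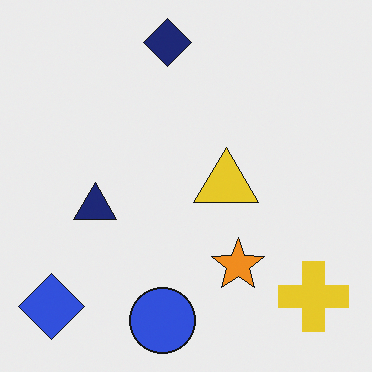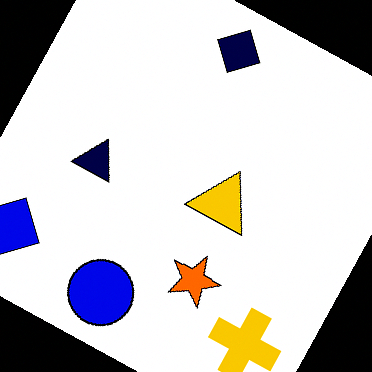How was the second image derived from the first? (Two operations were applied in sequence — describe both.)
The second image is the first rotated clockwise by a moderate amount, then boosted in contrast.

Every shape is tilted by the same angle and the image corners show triangular fill wedges — a whole-image rotation by a non-right angle. Tones are pushed away from mid-grey across the whole image — a global contrast change.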